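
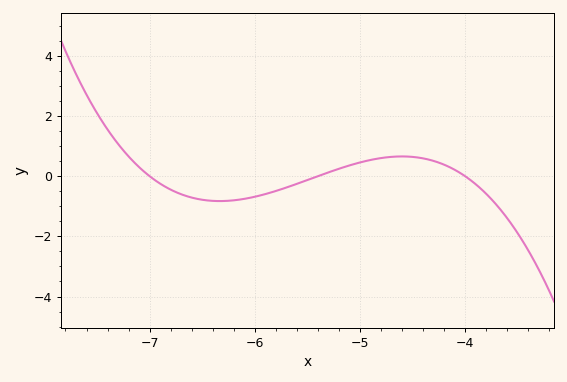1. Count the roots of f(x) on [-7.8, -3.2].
3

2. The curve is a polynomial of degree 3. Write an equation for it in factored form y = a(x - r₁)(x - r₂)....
y = -0.57(x + 7)(x + 5.4)(x + 4)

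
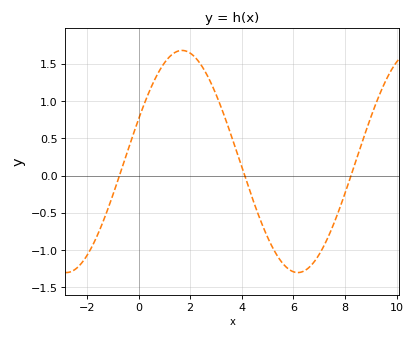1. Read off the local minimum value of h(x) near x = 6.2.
-1.3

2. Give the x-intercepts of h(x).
-0.8, 4.2, 8.2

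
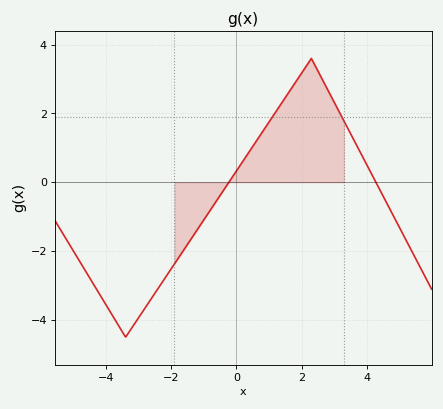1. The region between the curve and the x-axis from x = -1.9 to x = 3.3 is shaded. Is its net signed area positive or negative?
positive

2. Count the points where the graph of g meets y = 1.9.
2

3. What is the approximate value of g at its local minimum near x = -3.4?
-4.4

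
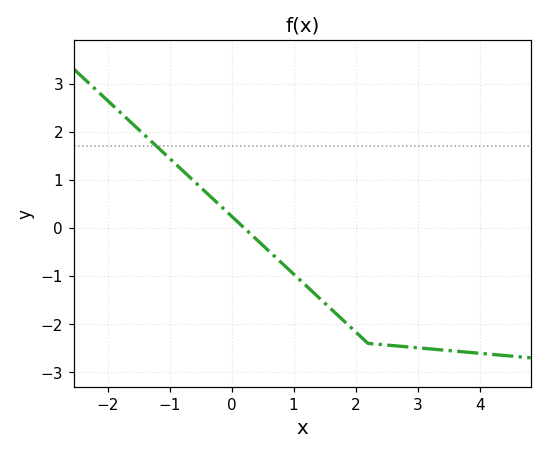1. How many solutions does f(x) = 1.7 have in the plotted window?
1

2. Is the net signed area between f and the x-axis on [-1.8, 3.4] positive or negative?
negative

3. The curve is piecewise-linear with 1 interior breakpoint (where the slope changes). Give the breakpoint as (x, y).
(2.2, -2.4)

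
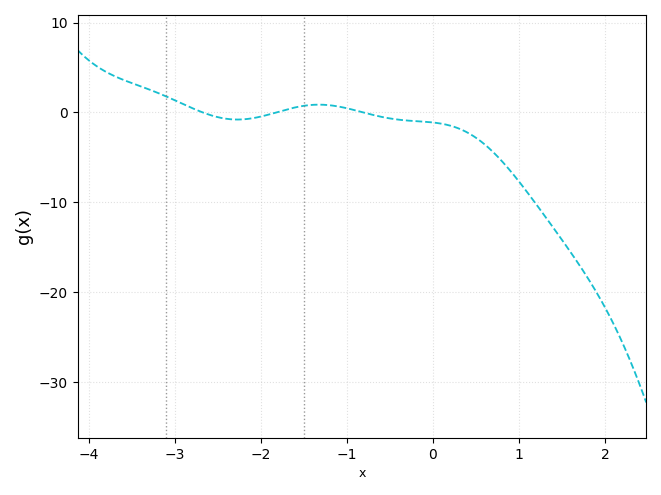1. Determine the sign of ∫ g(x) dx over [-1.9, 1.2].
negative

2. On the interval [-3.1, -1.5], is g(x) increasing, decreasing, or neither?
neither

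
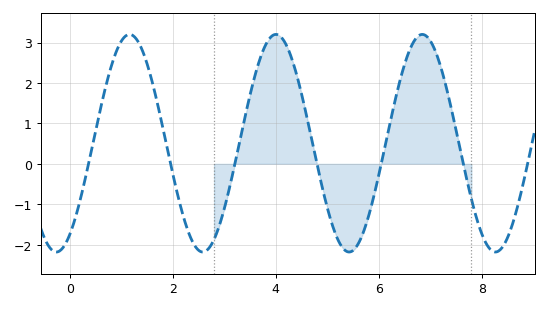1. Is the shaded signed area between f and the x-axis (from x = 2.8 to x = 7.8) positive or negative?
positive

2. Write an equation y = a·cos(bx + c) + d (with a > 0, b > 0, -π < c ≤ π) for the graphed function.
y = 2.69cos(2.21x - 2.56) + 0.51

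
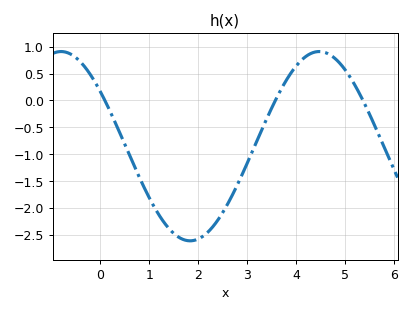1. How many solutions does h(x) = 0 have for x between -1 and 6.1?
3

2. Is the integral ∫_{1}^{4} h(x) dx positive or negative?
negative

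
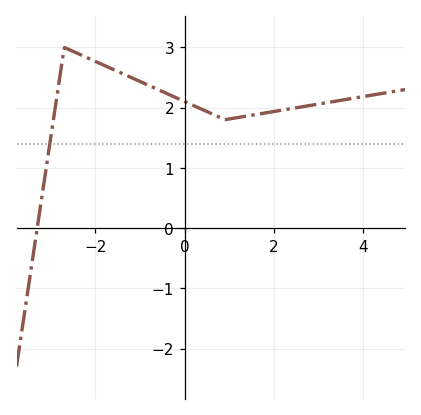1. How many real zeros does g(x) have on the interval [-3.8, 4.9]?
1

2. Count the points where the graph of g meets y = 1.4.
1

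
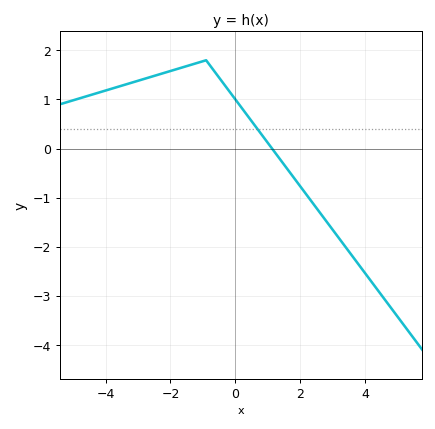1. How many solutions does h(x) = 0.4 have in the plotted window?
1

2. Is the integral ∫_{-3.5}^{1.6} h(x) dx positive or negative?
positive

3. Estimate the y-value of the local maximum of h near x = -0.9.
1.8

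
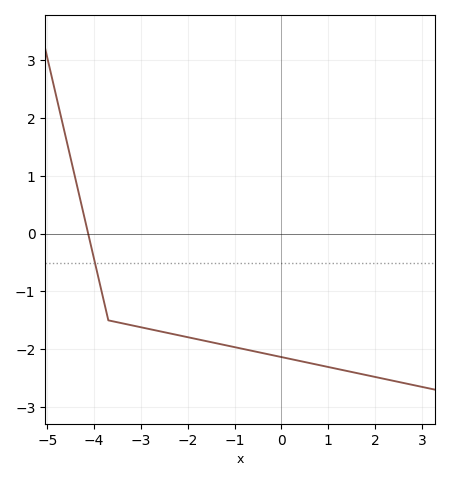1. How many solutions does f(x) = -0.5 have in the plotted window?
1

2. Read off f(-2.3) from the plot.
-1.74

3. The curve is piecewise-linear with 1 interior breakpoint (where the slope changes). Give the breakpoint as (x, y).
(-3.7, -1.5)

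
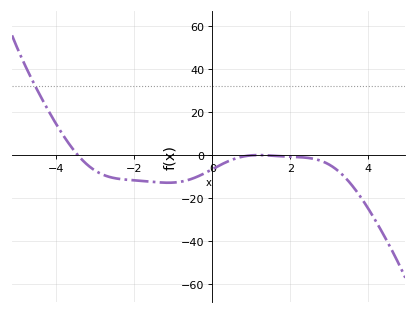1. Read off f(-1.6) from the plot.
-12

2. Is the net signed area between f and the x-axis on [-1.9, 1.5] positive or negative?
negative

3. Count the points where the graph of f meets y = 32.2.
1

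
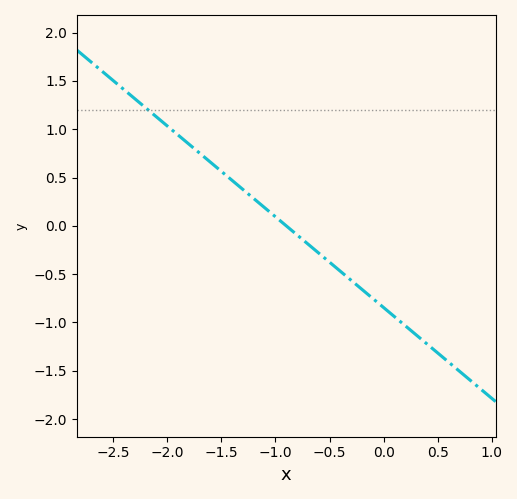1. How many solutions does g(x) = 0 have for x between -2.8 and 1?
1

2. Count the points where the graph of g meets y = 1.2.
1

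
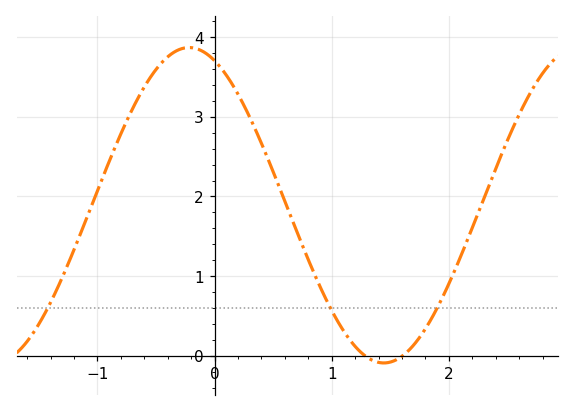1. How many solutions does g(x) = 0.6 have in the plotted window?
3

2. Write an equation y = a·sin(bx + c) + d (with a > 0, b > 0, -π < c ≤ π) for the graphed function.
y = 1.98sin(1.9x + 2) + 1.89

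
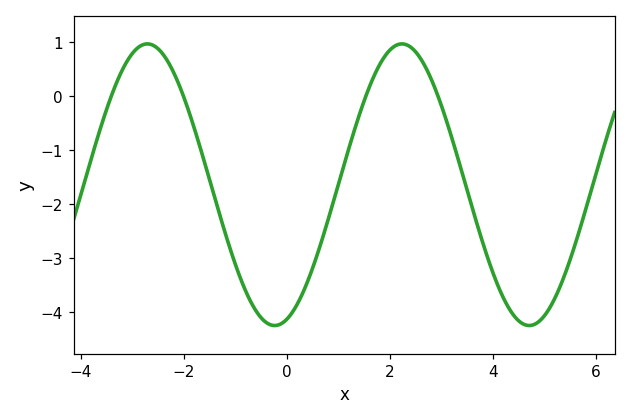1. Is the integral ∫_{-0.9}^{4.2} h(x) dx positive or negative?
negative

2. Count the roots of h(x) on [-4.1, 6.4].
4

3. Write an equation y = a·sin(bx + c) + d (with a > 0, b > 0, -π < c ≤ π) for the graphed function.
y = 2.61sin(1.27x - 1.27) - 1.64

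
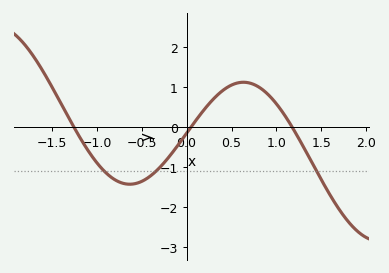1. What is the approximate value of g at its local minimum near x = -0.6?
-1.4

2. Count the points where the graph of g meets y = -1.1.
3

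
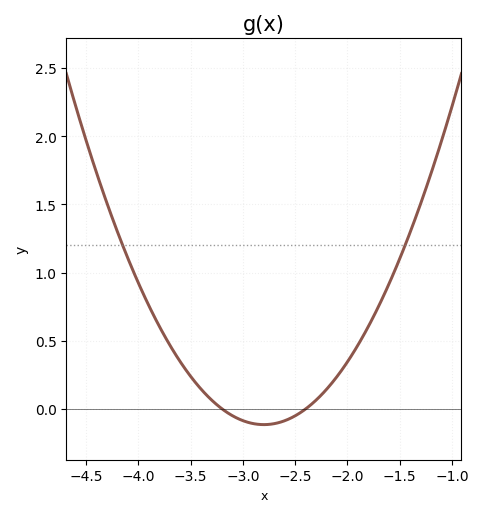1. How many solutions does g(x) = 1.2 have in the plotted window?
2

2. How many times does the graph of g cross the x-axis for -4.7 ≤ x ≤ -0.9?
2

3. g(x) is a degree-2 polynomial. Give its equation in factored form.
y = 0.72(x + 3.2)(x + 2.4)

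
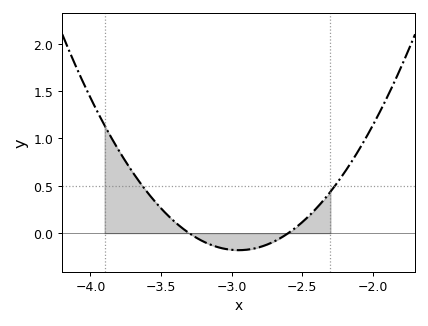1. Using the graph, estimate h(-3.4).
0.1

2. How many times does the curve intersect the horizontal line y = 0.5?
2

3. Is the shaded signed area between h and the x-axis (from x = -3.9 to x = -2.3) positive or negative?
positive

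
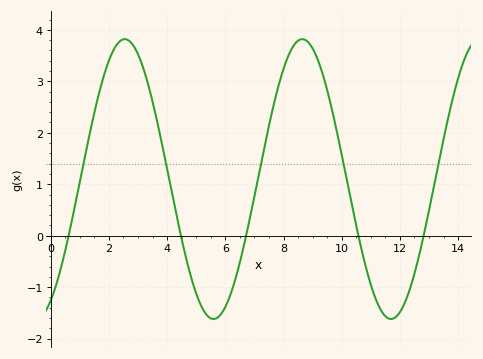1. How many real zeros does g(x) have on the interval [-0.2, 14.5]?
5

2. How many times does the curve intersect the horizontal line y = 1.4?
5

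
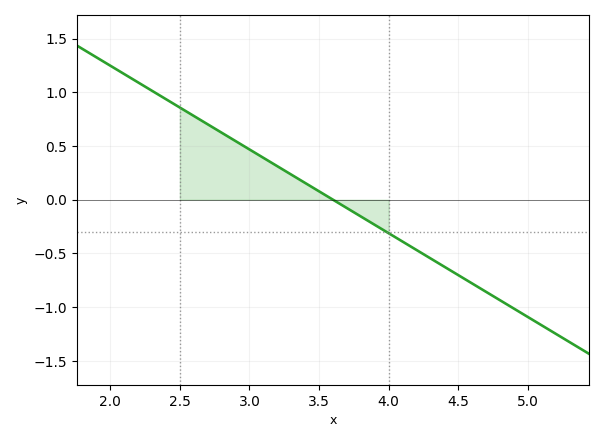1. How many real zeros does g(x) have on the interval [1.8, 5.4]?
1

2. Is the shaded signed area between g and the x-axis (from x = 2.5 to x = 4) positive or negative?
positive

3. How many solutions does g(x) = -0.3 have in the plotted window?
1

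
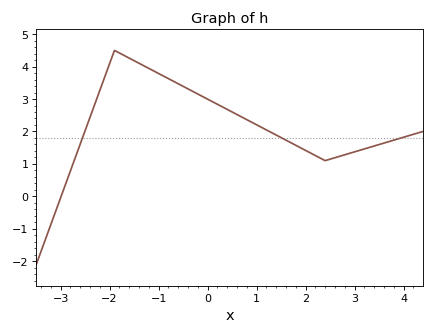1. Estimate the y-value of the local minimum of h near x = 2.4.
1.1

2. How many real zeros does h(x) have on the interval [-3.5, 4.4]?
1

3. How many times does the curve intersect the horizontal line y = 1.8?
3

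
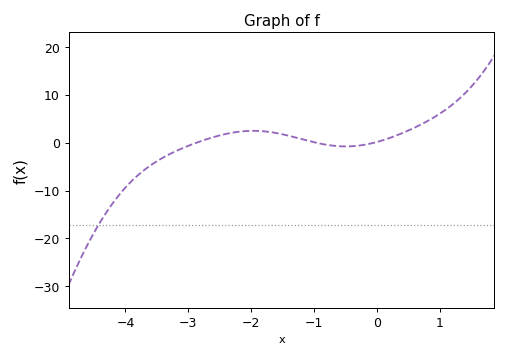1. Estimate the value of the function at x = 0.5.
2.57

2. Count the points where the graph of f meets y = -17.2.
1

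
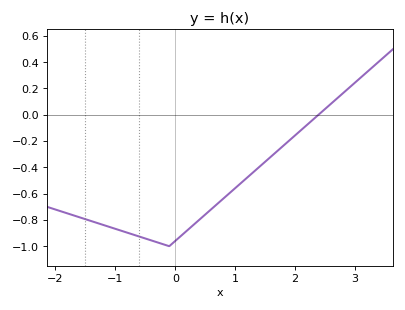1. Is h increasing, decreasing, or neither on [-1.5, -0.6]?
decreasing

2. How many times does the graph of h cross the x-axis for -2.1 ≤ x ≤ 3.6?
1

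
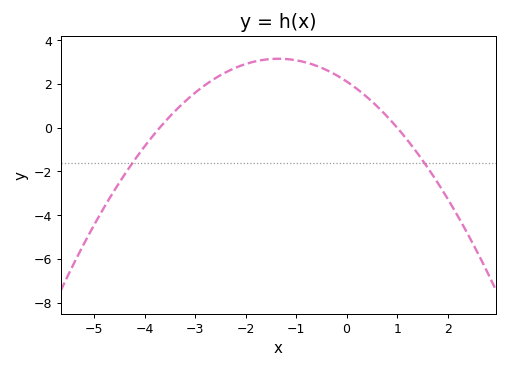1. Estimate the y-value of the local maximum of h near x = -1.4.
3.15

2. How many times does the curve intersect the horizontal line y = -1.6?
2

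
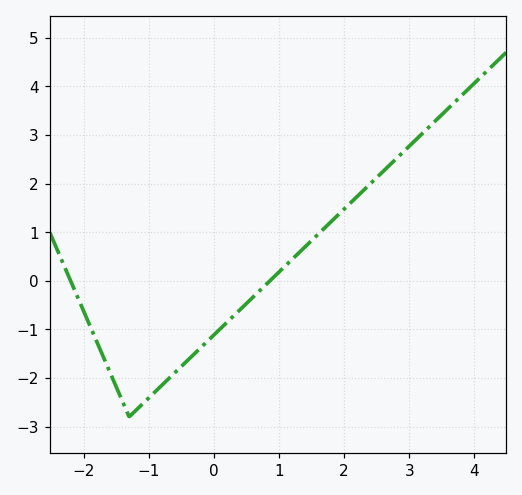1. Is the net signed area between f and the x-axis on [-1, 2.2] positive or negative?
negative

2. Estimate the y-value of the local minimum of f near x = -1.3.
-2.8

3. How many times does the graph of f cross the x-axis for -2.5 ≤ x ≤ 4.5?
2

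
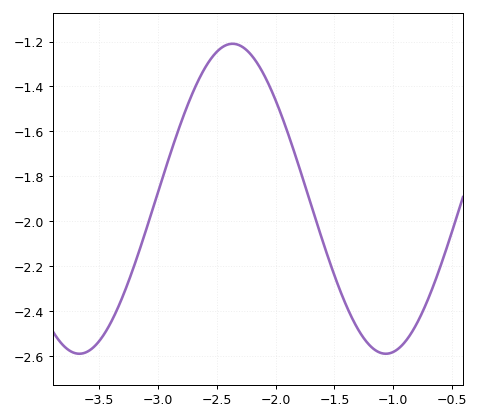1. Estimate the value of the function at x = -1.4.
-2.38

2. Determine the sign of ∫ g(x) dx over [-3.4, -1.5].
negative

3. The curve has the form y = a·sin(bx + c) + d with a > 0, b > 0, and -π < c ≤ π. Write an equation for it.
y = 0.69sin(2.4x + 0.99) - 1.9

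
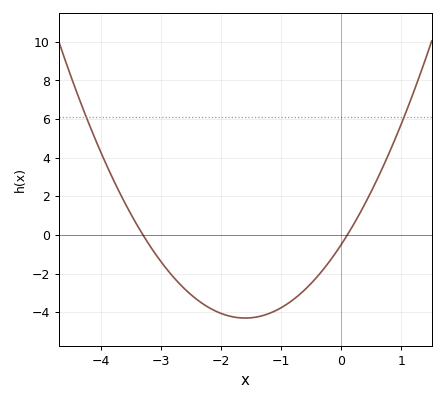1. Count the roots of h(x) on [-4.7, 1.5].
2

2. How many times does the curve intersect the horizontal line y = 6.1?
2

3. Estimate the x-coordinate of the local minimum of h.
-1.6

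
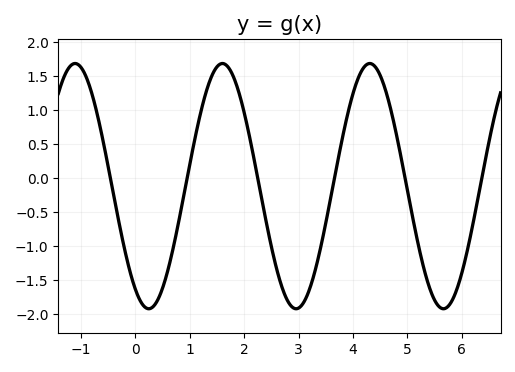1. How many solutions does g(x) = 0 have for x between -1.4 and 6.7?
6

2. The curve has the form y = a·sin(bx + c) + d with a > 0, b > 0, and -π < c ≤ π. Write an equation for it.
y = 1.8sin(2.3x - 2.1) - 0.12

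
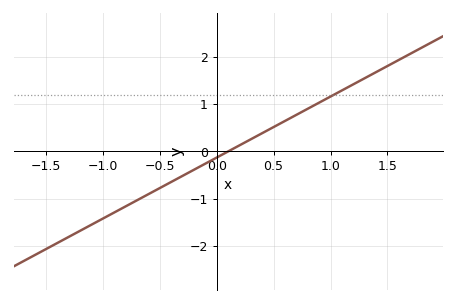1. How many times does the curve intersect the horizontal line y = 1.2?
1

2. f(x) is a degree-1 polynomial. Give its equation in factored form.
y = 1.29(x - 0.1)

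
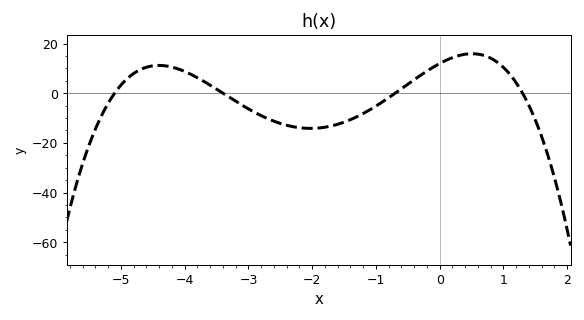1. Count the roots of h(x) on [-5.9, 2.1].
4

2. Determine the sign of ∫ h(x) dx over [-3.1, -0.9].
negative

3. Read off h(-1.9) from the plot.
-14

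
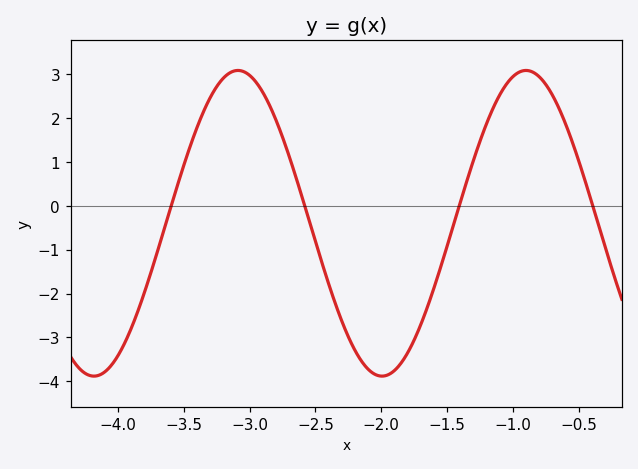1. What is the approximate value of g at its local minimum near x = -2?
-3.9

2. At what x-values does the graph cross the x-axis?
-3.6, -2.6, -1.4, -0.4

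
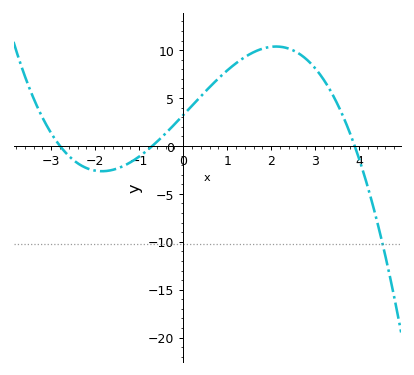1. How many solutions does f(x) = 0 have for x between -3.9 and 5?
3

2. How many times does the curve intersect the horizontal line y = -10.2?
1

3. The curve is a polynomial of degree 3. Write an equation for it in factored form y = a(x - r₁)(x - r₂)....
y = -0.42(x + 2.8)(x + 0.7)(x - 3.9)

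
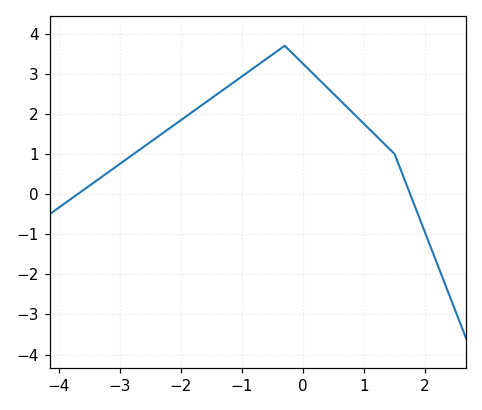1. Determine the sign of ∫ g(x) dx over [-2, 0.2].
positive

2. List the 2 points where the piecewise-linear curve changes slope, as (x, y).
(-0.3, 3.7); (1.5, 1)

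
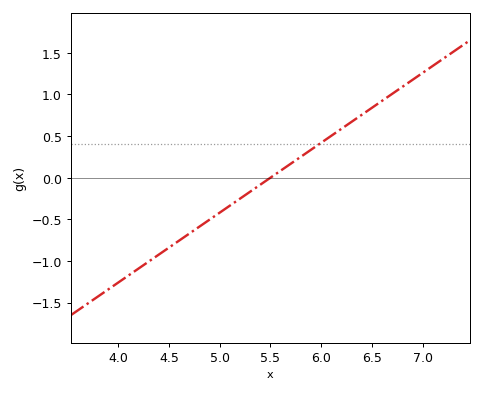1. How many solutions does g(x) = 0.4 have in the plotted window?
1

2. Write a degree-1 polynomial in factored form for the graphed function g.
y = 0.84(x - 5.5)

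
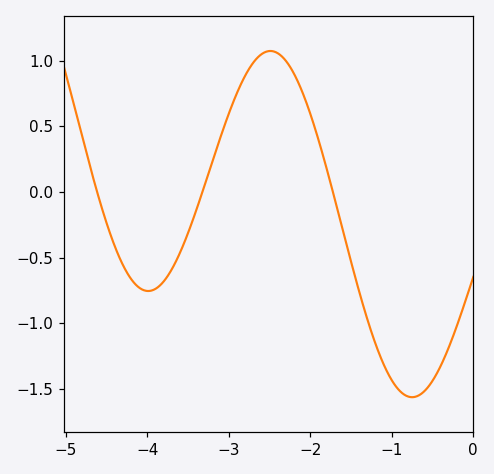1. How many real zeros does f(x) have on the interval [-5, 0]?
3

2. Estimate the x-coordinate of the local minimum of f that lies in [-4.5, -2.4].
-3.99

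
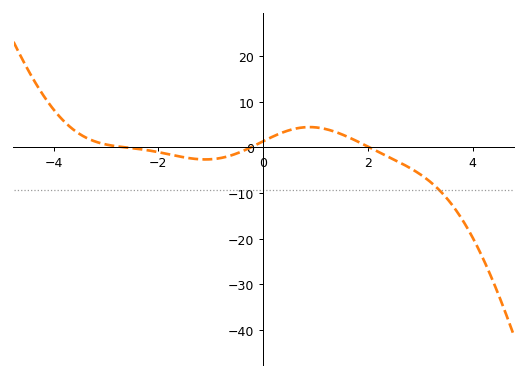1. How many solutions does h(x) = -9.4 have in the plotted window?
1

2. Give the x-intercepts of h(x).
-2.6, -0.2, 2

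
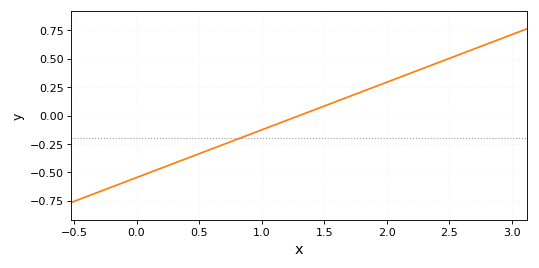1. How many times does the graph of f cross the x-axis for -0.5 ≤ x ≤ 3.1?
1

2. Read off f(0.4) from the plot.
-0.378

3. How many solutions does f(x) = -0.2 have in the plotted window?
1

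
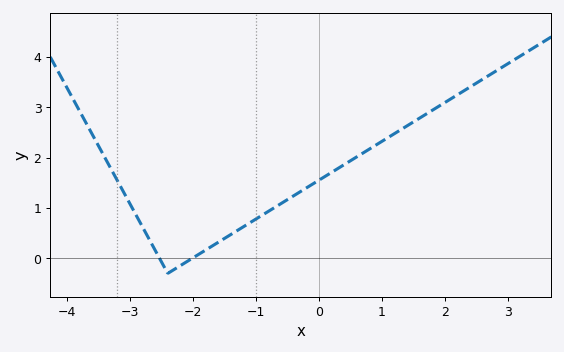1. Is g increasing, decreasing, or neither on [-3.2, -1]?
neither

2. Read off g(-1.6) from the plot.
0.317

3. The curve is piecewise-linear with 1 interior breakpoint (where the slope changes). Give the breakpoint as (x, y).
(-2.4, -0.3)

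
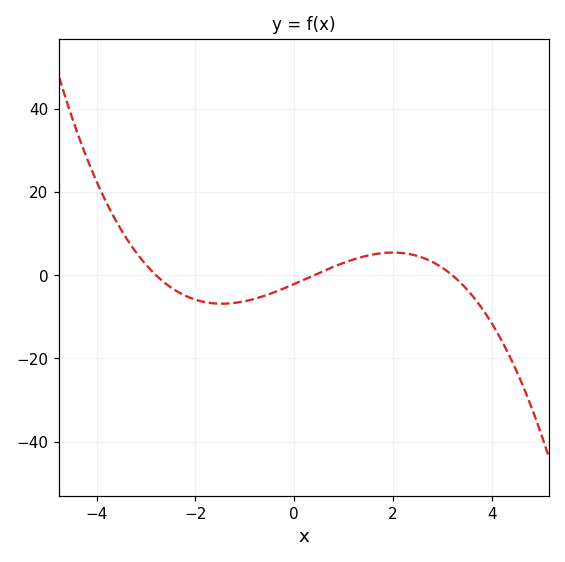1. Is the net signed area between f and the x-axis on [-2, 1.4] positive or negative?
negative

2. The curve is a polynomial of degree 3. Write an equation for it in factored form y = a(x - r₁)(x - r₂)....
y = -0.59(x + 2.8)(x - 0.4)(x - 3.2)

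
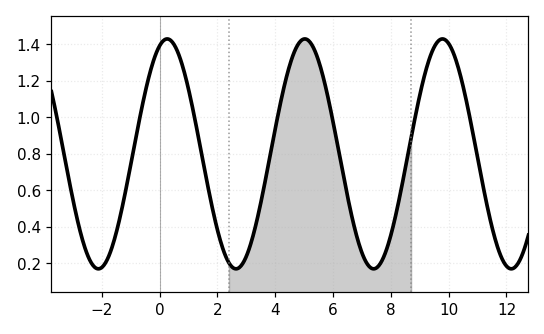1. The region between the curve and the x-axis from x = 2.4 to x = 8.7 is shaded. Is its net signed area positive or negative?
positive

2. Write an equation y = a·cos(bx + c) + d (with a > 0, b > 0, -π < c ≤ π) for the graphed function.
y = 0.63cos(1.3x - 0.35) + 0.8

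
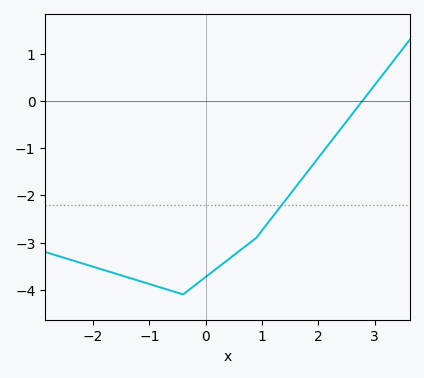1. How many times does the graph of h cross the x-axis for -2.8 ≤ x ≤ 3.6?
1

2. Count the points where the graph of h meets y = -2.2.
1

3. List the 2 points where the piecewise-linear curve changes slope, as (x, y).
(-0.4, -4.1); (0.9, -2.9)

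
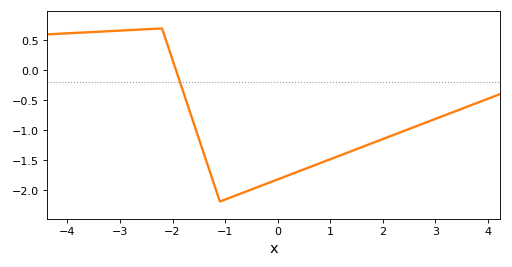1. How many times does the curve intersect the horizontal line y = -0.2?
1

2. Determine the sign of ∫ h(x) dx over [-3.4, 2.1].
negative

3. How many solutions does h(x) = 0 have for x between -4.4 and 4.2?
1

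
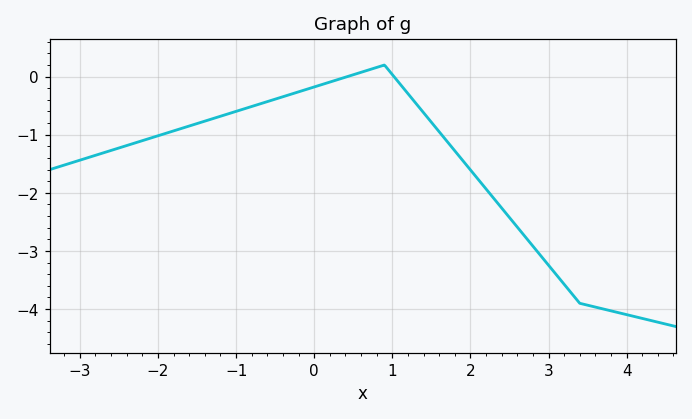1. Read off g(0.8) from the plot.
0.2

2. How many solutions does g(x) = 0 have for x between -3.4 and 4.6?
2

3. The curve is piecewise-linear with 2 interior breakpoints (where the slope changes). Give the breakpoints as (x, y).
(0.9, 0.2); (3.4, -3.9)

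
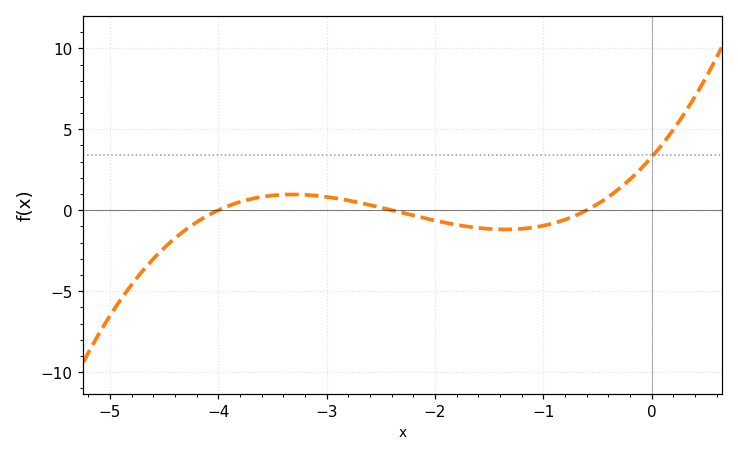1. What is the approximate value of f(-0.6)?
0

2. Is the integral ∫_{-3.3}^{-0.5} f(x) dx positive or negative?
negative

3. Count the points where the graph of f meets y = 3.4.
1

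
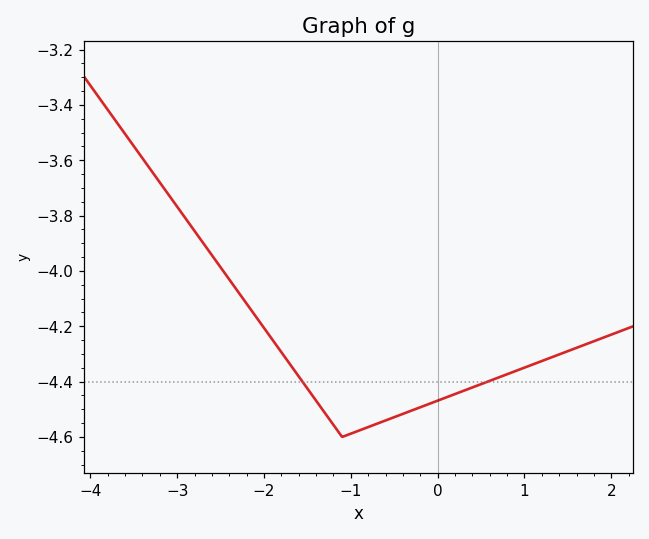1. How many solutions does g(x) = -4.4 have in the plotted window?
2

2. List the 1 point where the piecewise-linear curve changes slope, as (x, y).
(-1.1, -4.6)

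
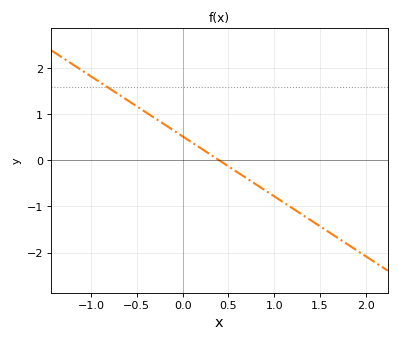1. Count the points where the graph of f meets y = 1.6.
1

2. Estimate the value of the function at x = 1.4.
-1.3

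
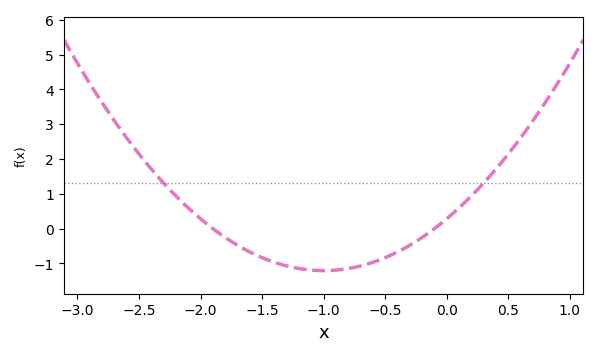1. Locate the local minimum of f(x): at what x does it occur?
-1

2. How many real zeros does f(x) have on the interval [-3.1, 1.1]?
2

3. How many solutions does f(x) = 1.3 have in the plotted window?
2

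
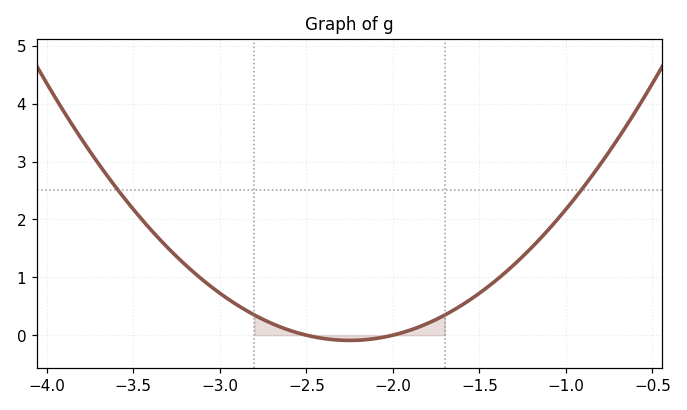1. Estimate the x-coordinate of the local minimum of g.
-2.25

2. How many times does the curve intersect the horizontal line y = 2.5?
2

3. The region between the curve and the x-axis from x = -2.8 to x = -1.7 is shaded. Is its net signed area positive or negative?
positive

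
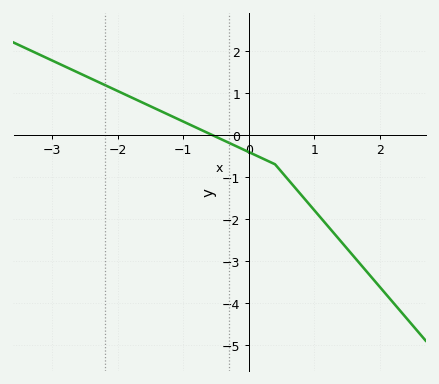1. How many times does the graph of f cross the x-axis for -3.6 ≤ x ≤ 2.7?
1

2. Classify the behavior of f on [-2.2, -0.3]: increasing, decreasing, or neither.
decreasing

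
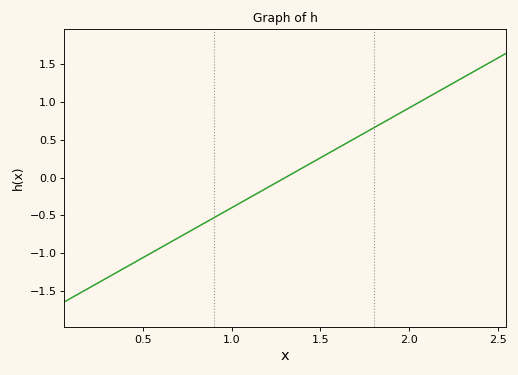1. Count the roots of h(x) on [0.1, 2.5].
1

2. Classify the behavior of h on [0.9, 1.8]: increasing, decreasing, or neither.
increasing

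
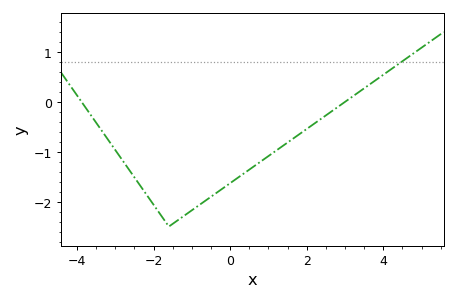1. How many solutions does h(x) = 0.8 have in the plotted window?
1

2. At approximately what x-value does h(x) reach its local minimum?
-1.6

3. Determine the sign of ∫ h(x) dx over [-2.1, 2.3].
negative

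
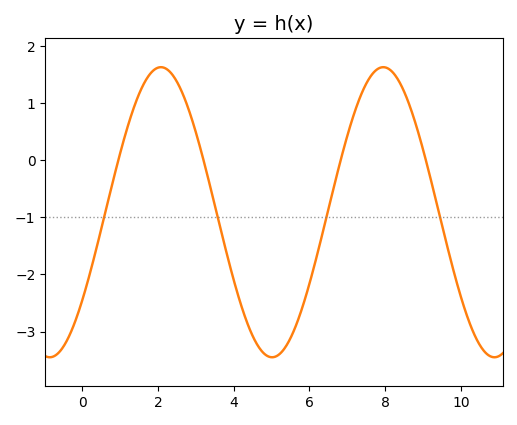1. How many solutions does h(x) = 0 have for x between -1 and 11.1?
4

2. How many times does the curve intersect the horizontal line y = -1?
4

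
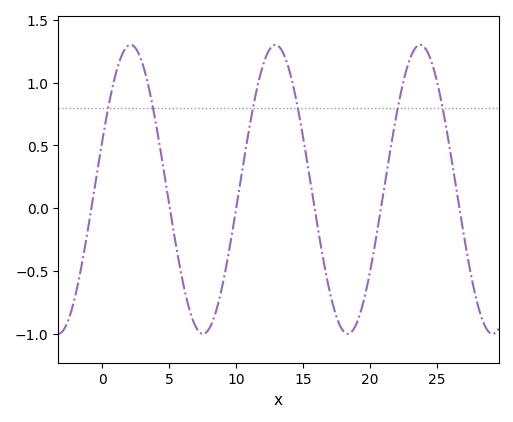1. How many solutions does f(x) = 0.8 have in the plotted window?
6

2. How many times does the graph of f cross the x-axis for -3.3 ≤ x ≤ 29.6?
6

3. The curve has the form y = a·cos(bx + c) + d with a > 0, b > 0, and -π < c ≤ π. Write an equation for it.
y = 1.15cos(0.58x - 1.2) + 0.15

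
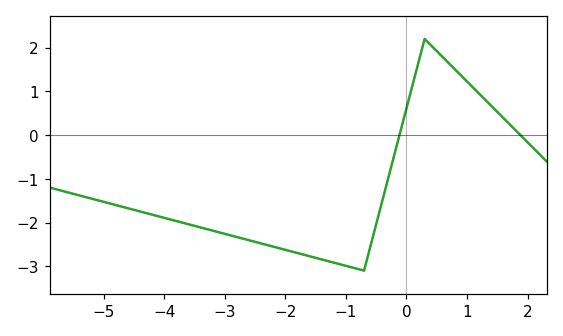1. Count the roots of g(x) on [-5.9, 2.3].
2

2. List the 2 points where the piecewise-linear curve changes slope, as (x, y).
(-0.7, -3.1); (0.3, 2.2)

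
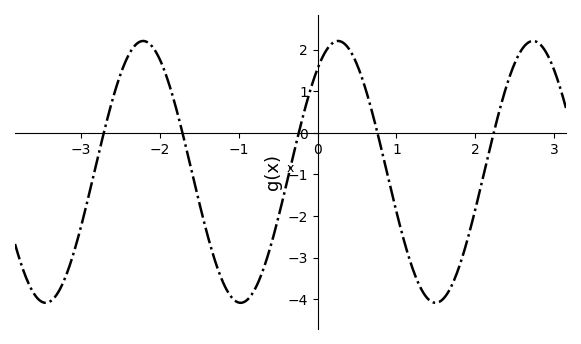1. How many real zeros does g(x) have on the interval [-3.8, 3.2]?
5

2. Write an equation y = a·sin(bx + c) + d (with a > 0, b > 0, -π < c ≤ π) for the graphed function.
y = 3.15sin(2.5x + 0.91) - 0.94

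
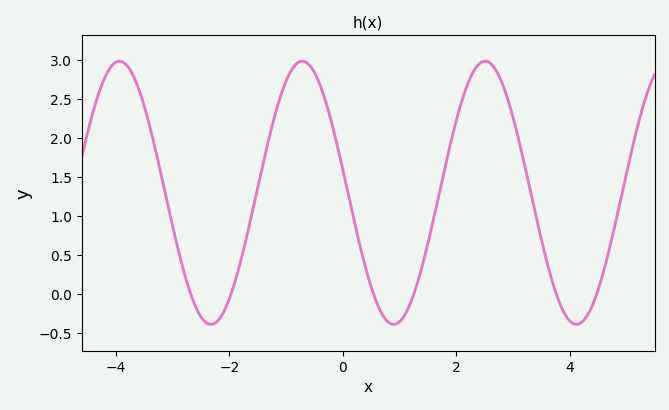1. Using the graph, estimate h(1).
-0.35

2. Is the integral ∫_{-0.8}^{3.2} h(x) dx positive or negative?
positive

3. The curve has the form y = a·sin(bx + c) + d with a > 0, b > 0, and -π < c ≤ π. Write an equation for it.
y = 1.69sin(1.9x + 3) + 1.3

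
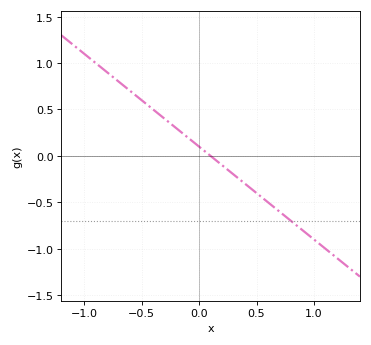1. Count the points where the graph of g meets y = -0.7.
1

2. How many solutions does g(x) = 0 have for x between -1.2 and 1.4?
1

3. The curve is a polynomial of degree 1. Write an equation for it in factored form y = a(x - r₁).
y = -1(x - 0.1)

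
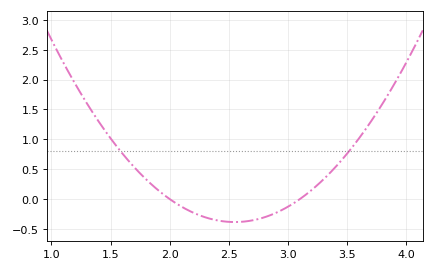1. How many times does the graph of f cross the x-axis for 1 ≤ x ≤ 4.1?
2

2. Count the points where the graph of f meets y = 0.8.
2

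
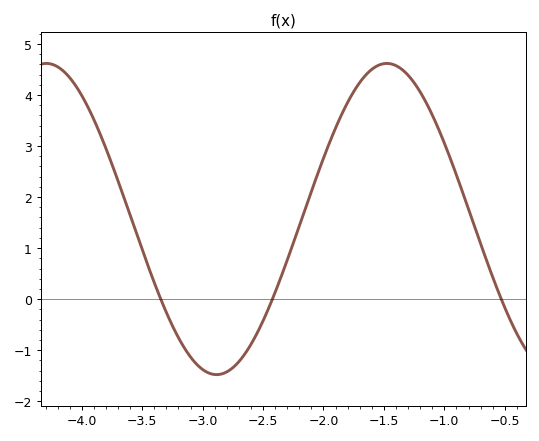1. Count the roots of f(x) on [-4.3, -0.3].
3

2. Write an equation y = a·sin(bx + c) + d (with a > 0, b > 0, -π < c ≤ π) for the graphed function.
y = 3.05sin(2.23x - 1.42) + 1.57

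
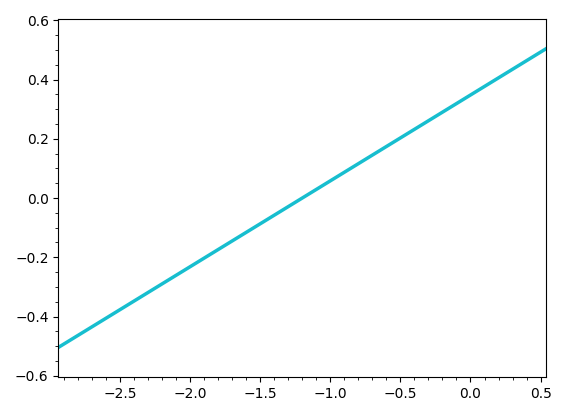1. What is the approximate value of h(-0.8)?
0.116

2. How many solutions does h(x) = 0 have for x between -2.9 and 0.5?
1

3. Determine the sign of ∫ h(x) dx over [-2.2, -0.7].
negative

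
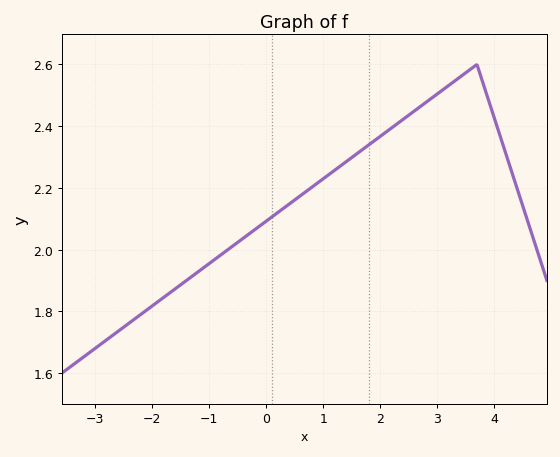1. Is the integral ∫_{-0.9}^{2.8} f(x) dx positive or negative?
positive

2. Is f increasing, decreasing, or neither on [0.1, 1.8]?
increasing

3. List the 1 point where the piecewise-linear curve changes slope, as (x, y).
(3.7, 2.6)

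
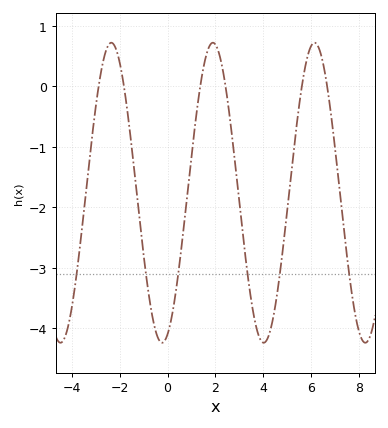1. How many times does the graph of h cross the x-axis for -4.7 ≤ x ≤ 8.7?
6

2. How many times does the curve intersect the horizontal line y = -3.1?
6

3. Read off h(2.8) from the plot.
-1.2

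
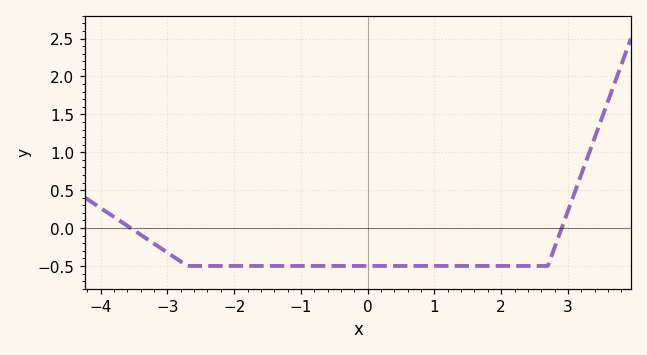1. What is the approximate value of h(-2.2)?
-0.5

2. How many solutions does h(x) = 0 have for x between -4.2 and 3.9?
2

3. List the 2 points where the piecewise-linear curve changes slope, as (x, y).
(-2.7, -0.5); (2.7, -0.5)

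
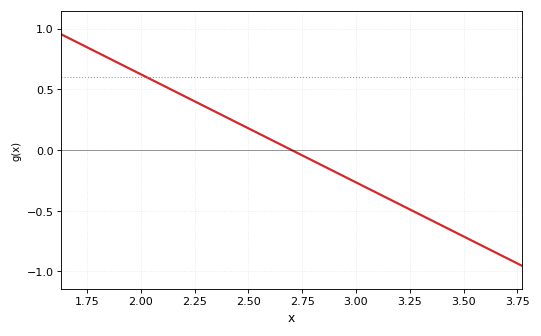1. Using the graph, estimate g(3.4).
-0.623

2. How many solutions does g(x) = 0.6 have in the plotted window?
1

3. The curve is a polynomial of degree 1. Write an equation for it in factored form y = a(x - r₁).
y = -0.89(x - 2.7)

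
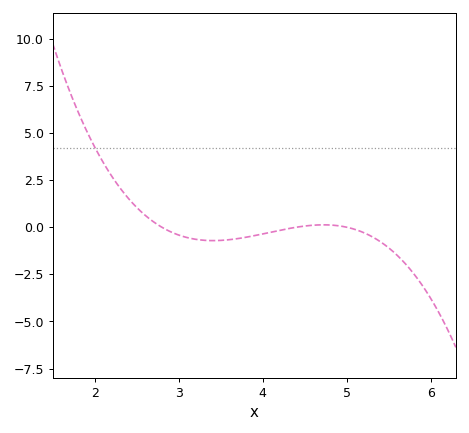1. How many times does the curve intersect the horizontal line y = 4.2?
1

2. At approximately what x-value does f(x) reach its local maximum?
4.7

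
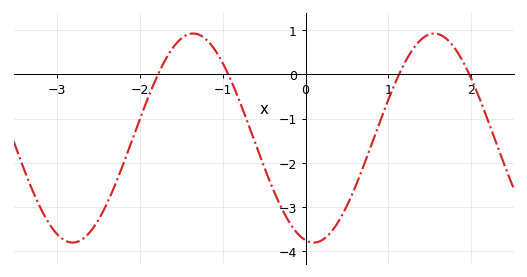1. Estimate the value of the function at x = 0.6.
-2.54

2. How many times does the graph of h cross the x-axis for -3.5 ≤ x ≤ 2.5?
4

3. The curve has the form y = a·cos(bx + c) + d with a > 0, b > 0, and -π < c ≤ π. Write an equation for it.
y = 2.36cos(2.16x + 2.93) - 1.44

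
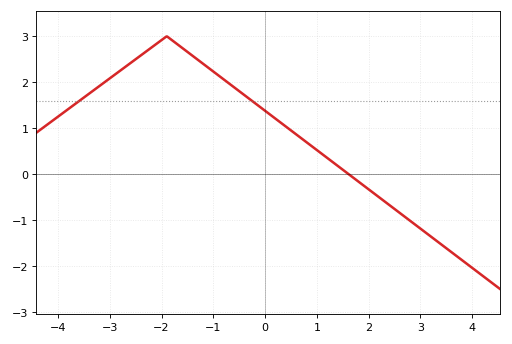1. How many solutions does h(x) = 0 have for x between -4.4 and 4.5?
1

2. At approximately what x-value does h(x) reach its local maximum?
-1.8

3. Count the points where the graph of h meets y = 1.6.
2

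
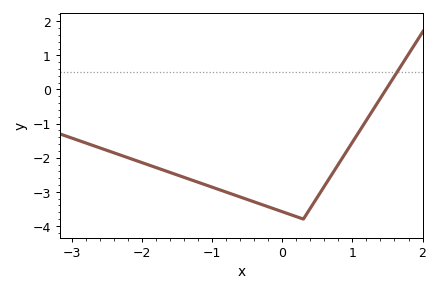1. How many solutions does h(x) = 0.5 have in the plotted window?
1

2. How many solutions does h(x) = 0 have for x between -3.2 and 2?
1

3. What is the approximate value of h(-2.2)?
-2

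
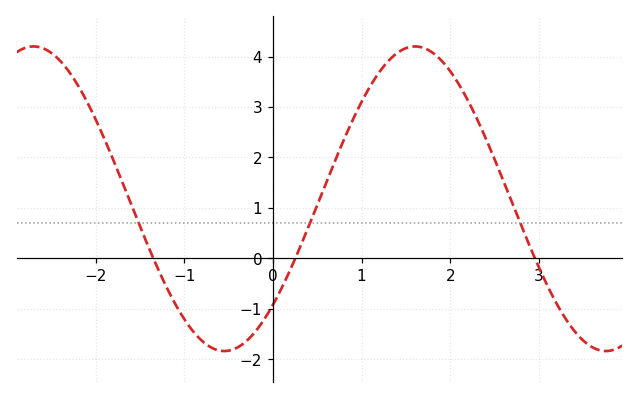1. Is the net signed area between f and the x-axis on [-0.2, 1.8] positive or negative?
positive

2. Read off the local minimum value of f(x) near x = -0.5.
-1.84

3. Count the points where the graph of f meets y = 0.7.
3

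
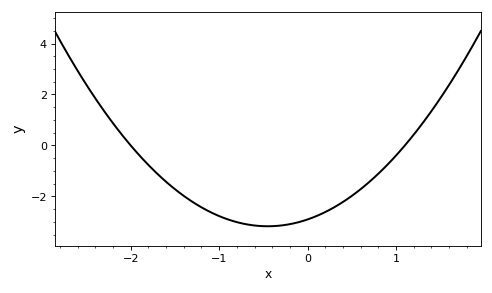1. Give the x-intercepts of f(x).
-2, 1.1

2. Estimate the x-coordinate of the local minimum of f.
-0.5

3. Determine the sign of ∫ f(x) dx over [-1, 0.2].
negative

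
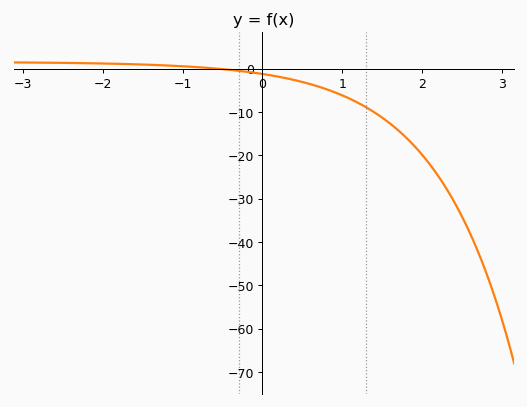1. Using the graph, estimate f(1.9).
-18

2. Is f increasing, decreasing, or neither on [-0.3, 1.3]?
decreasing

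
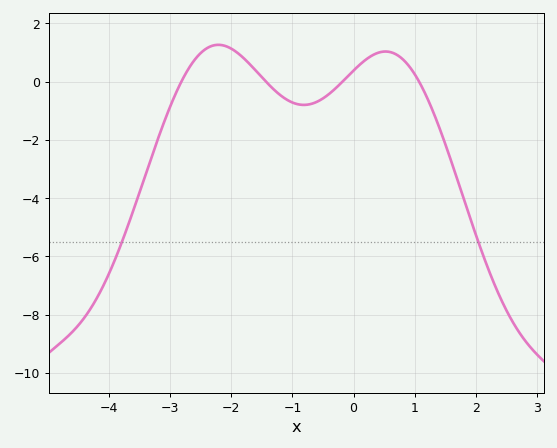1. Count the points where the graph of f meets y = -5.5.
2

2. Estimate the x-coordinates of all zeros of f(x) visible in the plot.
-2.8, -1.4, -0.2, 1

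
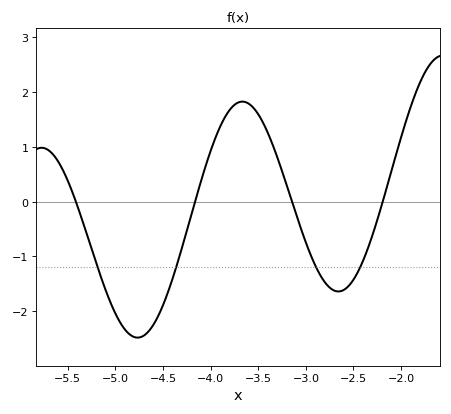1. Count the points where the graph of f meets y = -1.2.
4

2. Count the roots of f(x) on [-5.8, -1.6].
4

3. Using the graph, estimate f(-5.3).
-0.6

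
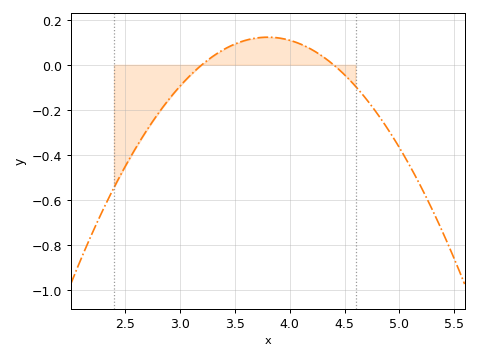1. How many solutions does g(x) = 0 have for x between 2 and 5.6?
2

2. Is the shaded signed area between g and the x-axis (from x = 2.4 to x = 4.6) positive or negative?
negative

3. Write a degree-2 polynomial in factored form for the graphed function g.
y = -0.34(x - 3.2)(x - 4.4)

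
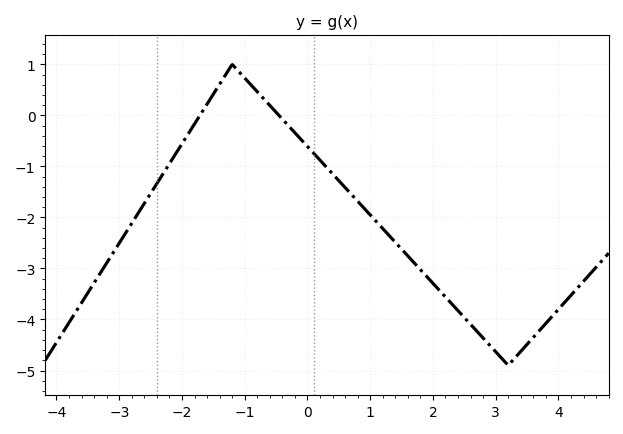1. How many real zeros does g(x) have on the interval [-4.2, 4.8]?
2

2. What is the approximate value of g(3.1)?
-4.8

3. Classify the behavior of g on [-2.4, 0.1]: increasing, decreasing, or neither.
neither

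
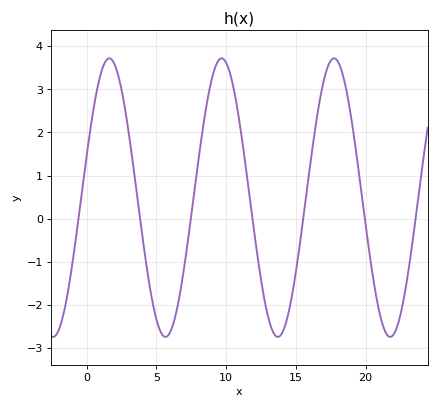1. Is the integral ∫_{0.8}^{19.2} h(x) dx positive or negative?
positive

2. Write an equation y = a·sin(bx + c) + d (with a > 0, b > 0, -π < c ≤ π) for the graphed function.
y = 3.23sin(0.78x + 0.3) + 0.49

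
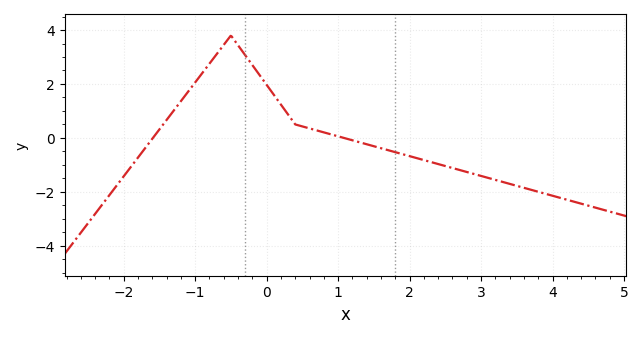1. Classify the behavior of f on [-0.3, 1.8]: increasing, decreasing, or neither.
decreasing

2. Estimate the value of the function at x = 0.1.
1.6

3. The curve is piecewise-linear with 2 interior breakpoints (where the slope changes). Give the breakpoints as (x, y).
(-0.5, 3.8); (0.4, 0.5)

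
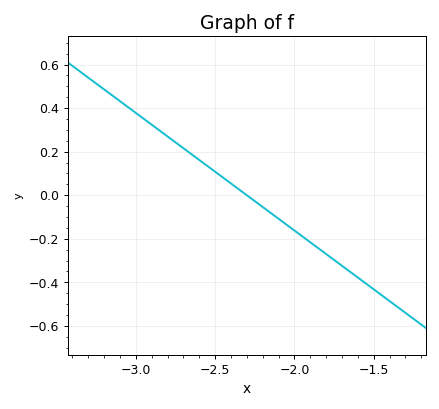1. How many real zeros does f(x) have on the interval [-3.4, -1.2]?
1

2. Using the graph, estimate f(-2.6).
0.16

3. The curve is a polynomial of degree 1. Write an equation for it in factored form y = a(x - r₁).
y = -0.54(x + 2.3)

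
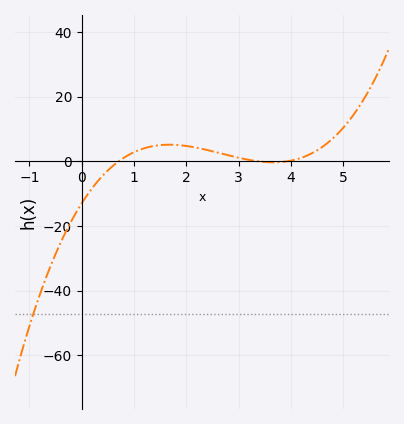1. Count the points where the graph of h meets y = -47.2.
1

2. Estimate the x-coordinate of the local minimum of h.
3.66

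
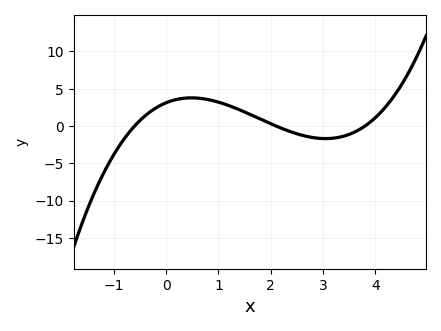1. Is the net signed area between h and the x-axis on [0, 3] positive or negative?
positive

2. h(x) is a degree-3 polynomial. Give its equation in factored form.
y = 0.65(x + 0.6)(x - 2.1)(x - 3.8)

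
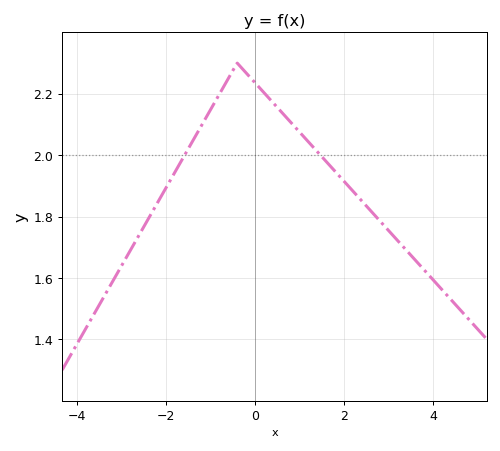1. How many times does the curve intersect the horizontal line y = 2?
2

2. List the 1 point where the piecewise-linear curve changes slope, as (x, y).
(-0.4, 2.3)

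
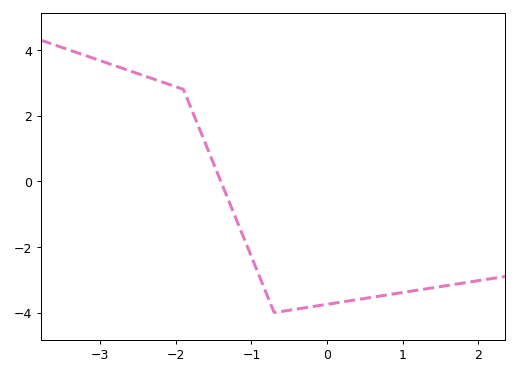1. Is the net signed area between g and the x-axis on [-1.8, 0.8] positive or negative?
negative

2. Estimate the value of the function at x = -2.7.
3.4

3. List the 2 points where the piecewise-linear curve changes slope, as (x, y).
(-1.9, 2.8); (-0.7, -4)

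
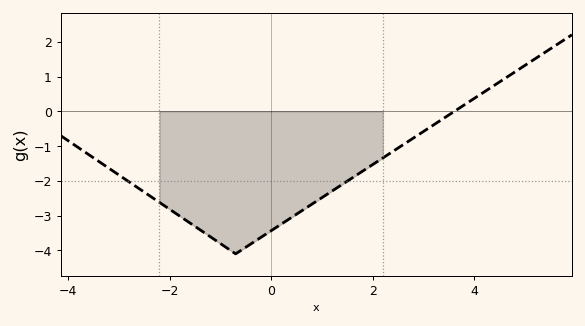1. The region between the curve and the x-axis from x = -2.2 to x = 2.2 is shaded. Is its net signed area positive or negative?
negative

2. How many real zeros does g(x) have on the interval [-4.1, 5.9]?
1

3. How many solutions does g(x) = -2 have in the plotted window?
2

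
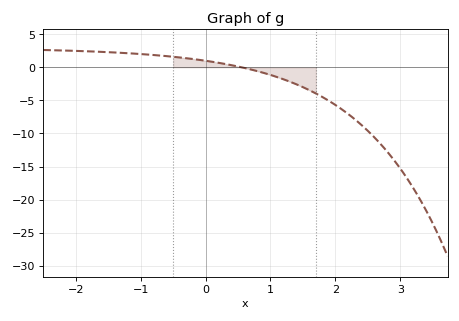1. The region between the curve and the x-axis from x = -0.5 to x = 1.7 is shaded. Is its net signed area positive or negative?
negative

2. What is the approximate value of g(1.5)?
-2.99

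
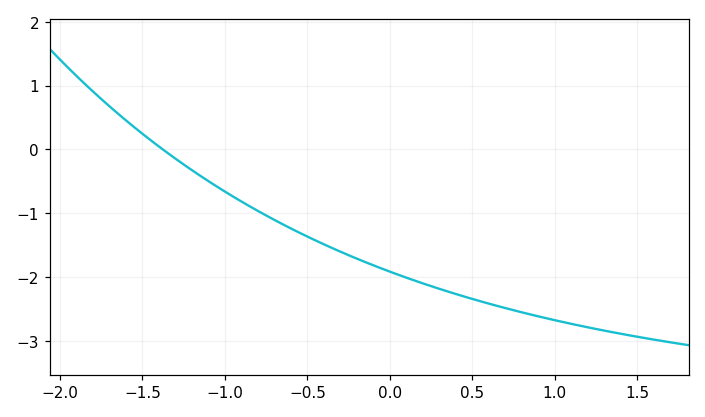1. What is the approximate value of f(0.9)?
-2.6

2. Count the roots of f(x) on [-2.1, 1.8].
1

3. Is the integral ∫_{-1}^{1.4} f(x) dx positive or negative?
negative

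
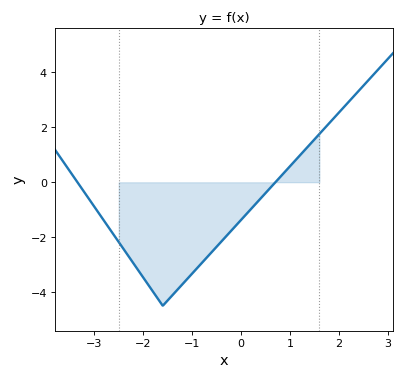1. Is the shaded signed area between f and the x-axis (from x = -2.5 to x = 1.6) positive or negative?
negative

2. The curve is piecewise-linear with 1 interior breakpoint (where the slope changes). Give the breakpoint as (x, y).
(-1.6, -4.5)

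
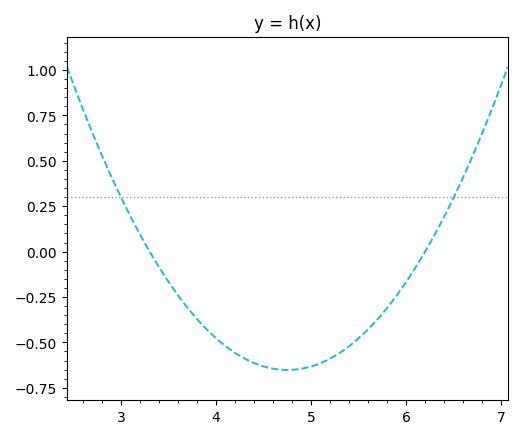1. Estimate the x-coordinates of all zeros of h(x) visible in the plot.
3.3, 6.2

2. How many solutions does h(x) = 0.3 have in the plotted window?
2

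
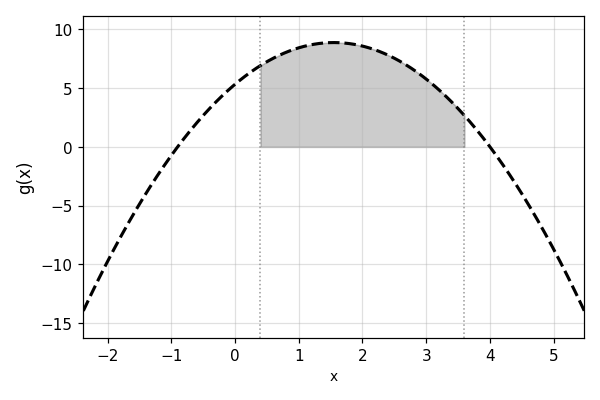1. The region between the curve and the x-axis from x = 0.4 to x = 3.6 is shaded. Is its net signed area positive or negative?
positive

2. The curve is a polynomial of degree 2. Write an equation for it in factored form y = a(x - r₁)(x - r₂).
y = -1.48(x + 0.9)(x - 4)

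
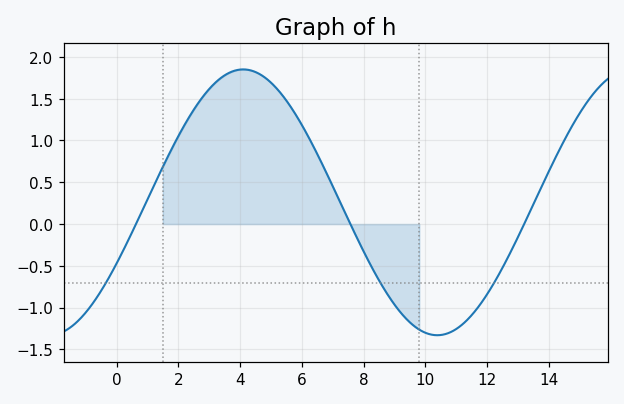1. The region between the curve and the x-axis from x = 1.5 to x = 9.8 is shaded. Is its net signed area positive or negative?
positive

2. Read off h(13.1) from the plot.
-0.075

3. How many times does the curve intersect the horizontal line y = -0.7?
3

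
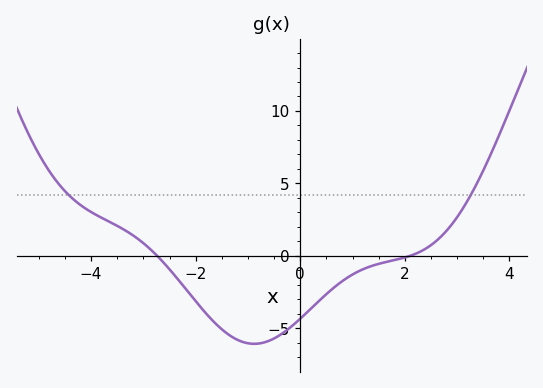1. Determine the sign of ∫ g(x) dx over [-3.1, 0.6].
negative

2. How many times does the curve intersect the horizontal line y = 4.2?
2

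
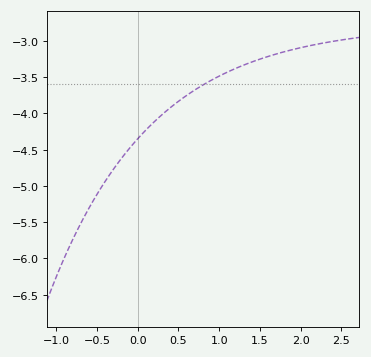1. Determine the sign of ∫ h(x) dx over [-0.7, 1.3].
negative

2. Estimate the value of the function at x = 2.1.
-3.07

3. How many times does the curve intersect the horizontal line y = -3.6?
1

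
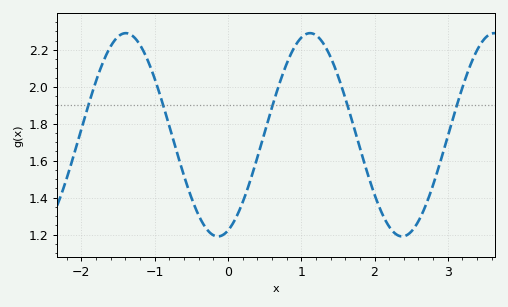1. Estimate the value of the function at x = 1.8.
1.67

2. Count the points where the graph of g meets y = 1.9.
5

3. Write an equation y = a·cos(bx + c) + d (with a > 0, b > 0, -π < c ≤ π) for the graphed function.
y = 0.55cos(2.5x - 2.8) + 1.74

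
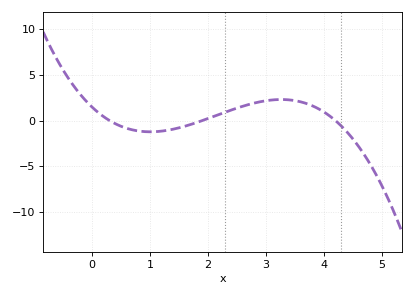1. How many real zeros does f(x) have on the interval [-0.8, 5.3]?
3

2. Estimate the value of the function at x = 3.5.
2.19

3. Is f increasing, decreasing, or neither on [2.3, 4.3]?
neither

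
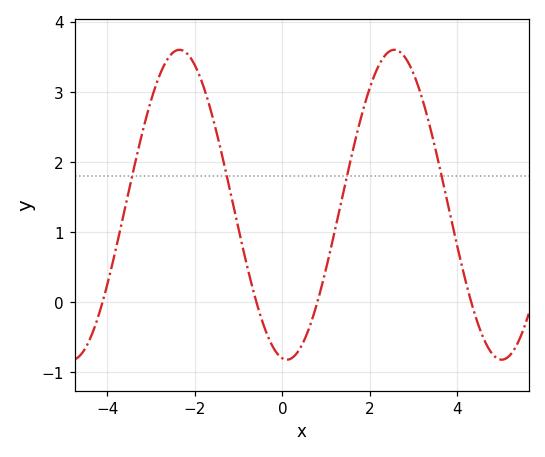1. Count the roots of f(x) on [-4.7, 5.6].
4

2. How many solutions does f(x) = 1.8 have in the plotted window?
4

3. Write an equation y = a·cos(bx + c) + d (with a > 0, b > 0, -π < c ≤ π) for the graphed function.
y = 2.21cos(1.3x + 3) + 1.39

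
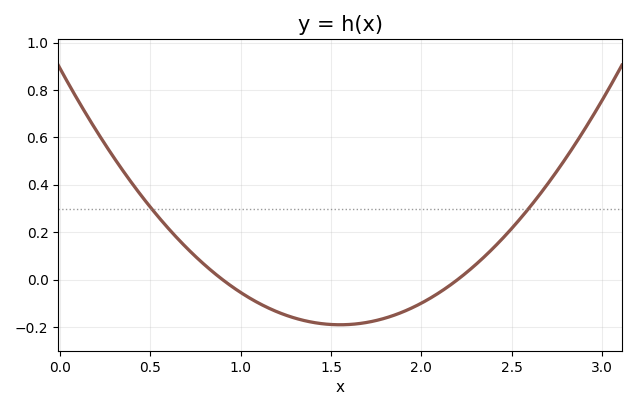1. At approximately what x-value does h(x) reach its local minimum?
1.55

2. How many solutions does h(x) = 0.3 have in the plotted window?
2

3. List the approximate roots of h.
0.9, 2.2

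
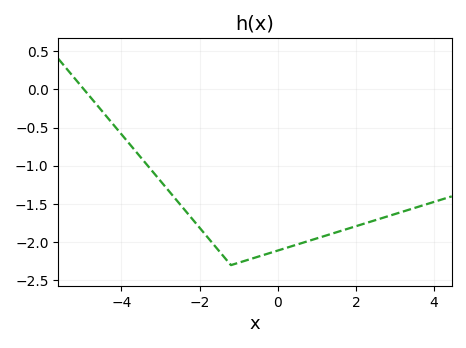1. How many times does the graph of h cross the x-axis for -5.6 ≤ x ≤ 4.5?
1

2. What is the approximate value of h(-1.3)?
-2.25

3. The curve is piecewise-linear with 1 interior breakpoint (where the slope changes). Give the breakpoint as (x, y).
(-1.2, -2.3)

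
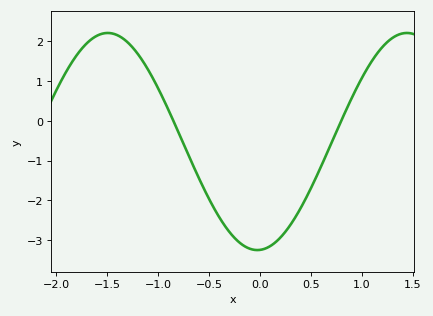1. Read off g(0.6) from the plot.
-1.1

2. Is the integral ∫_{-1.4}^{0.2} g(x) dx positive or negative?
negative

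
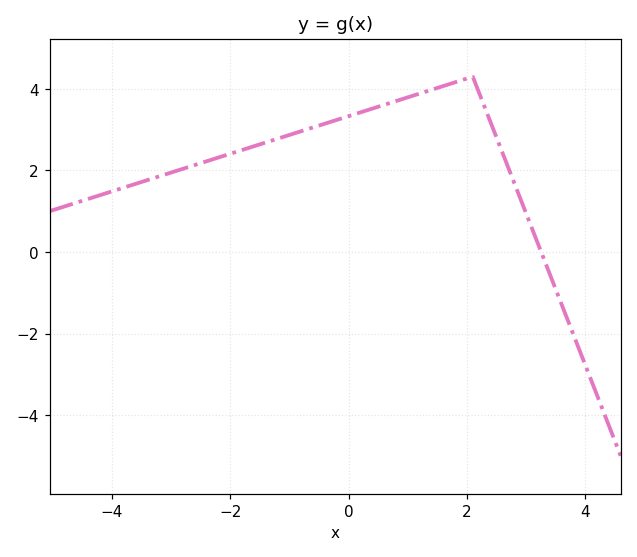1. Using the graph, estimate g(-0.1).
3.2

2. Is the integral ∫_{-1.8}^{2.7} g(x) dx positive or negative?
positive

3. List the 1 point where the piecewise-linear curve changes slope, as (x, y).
(2.1, 4.3)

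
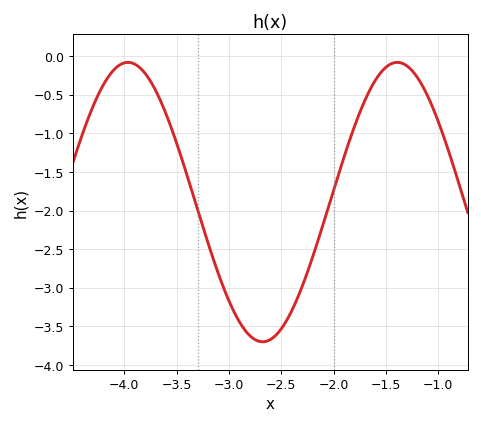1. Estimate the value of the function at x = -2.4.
-3.3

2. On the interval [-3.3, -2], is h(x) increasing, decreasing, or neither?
neither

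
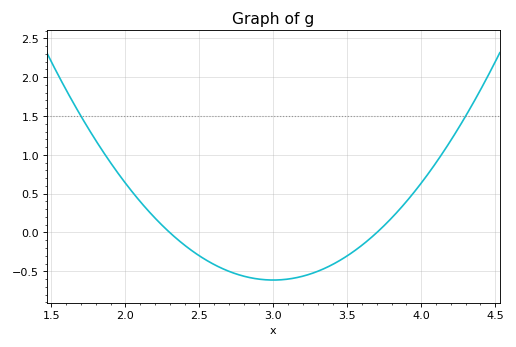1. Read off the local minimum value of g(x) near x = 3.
-0.613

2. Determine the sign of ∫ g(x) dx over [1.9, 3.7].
negative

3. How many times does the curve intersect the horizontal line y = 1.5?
2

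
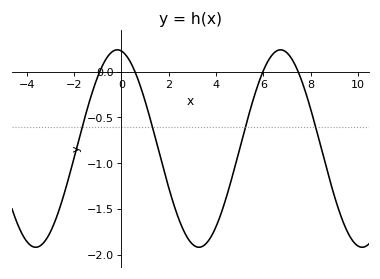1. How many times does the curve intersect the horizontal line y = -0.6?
4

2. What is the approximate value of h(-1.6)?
-0.547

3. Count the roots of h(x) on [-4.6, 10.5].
4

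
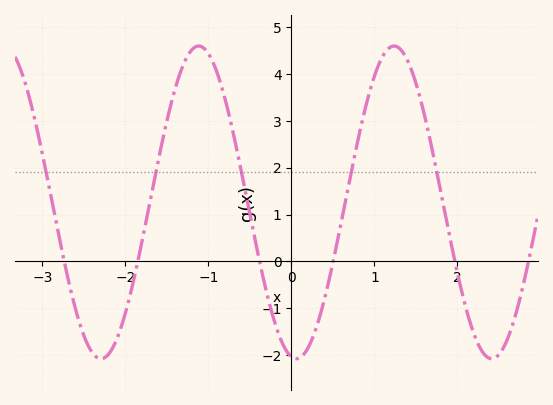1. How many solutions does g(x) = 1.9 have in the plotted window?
5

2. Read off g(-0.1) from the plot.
-1.78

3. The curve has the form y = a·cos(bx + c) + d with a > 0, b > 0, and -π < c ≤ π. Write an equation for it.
y = 3.34cos(2.67x + 2.98) + 1.26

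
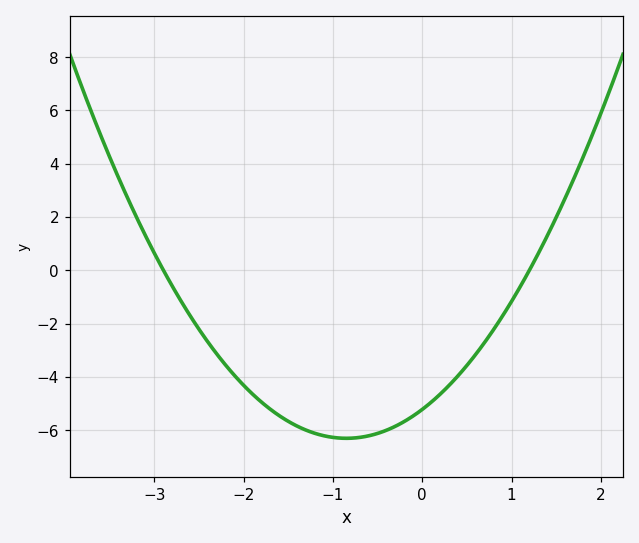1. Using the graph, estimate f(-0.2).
-5.67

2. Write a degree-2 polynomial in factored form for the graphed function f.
y = 1.5(x + 2.9)(x - 1.2)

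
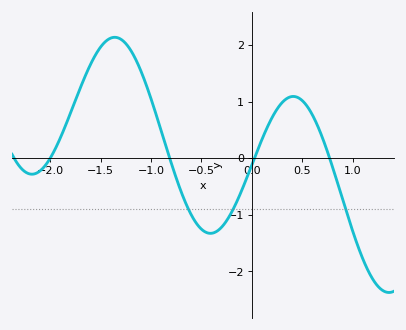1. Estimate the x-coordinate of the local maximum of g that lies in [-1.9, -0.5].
-1.4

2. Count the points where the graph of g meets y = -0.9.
3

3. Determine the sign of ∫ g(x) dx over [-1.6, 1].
positive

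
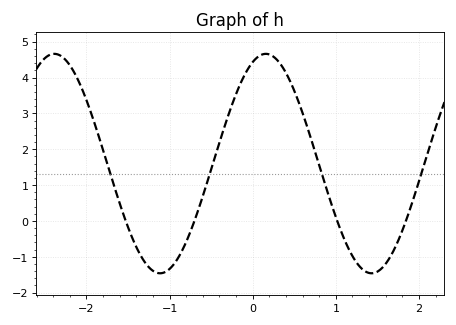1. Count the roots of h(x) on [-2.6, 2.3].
4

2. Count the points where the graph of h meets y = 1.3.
4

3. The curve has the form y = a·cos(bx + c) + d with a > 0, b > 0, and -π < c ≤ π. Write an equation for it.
y = 3.06cos(2.5x - 0.39) + 1.6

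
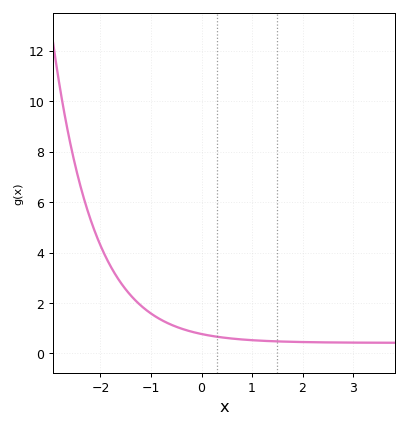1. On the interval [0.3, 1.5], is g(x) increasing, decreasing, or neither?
decreasing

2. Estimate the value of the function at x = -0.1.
0.815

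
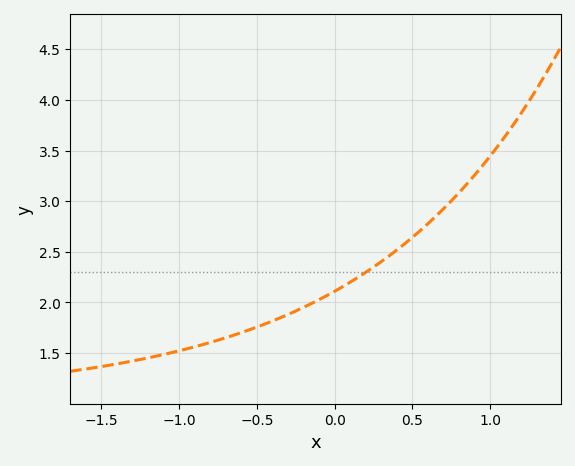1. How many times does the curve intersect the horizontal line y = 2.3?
1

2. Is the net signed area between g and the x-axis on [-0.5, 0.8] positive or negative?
positive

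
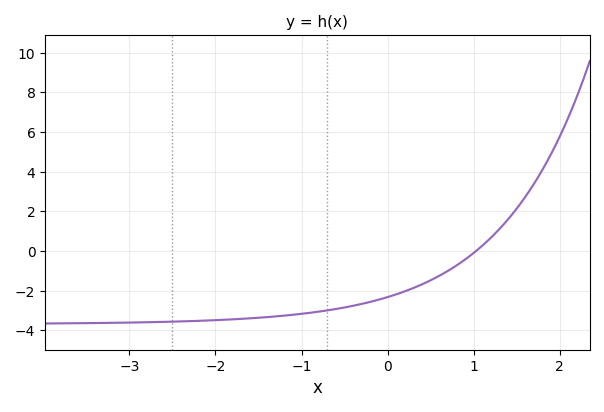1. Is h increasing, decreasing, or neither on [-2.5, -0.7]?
increasing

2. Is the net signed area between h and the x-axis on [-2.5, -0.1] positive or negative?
negative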